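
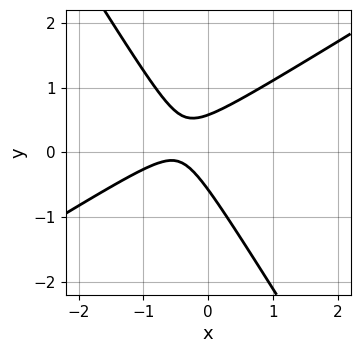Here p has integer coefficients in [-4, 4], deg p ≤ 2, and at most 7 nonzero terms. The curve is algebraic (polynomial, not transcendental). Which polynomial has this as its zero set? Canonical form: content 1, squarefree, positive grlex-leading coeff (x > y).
1. The degree is 2 — a generic line meets the curve in up to 2 points.
2. Checking where it meets the axes: the curve avoids every integer x-axis point in the box.
3. Putting this together gives p.

3*x^2 - 3*x*y - 3*y^2 + 3*x + 1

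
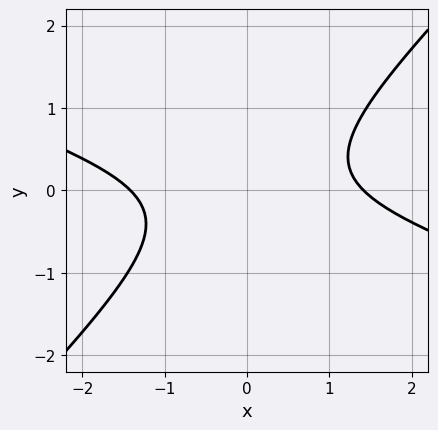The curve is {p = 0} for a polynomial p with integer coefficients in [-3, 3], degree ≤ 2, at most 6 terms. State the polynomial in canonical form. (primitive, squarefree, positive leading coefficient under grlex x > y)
x^2 + 2*x*y - 3*y^2 - 2

(a) Degree: no degree-1 curve has this shape, so deg p = 2.
(b) Reading off the gridlines: the curve avoids every integer y-axis point in the box.
(c) Assembling these constraints gives the stated polynomial.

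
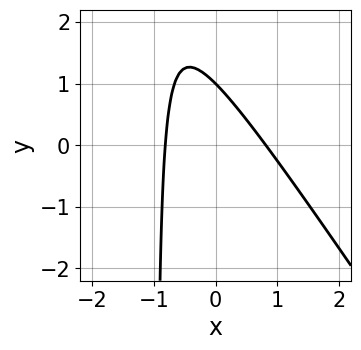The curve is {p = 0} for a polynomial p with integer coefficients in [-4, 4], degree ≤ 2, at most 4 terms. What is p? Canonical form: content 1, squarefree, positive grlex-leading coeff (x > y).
Degree: no degree-1 curve has this shape, so deg p = 2.
Checking where it meets the axes: one y-axis crossing is at y = 1.
Together with the visible shape, these determine p as stated.

3*x^2 + 2*x*y + 2*y - 2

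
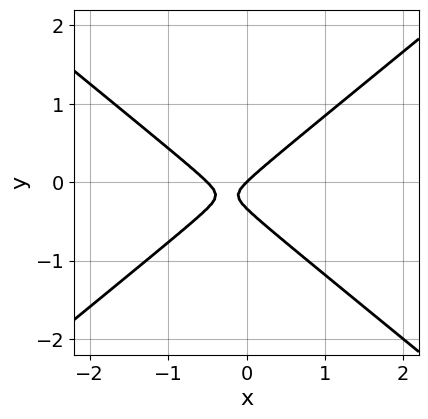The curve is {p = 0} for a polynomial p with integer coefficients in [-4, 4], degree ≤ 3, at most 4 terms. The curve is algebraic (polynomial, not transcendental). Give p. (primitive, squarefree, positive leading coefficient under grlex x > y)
2*x^2 - 3*y^2 + x - y

1. The degree is 2 — the shape is more complex than any degree-1 curve.
2. From the visible intercepts: it meets the y-axis at y = 0 (among the integer gridlines); one x-axis crossing is at x = 0.
3. The integer polynomial consistent with all of this is the stated p.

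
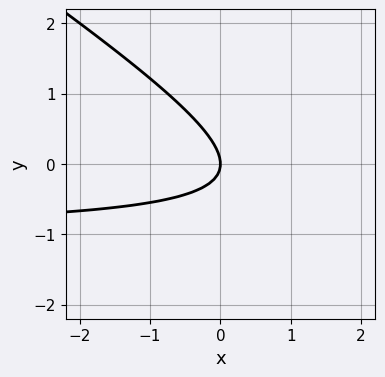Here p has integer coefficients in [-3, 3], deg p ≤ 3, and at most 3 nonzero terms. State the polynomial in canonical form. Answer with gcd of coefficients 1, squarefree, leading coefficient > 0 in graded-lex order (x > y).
2*x*y + 3*y^2 + 2*x

deg p = 2. A generic line meets the curve in up to 2 points.
Checking where it meets the axes: it crosses the y-axis at the gridline y = 0; one x-axis crossing is at x = 0.
Together with the visible shape, these determine p as stated.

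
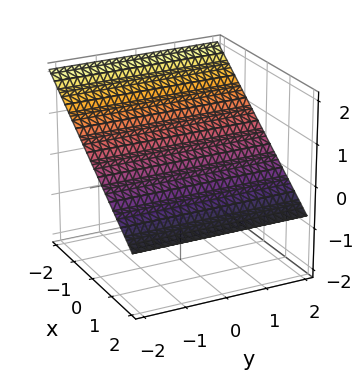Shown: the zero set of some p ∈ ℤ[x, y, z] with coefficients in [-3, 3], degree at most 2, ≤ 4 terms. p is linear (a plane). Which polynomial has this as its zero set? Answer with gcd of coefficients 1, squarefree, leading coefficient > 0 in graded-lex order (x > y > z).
2*x + 3*z - 2

First, deg p = 1.
Next, observable constraints: it misses every integer gridline on the y-axis; it crosses the x-axis at the gridline x = 1.
Finally, fitting integer coefficients to these (and the overall shape) gives p.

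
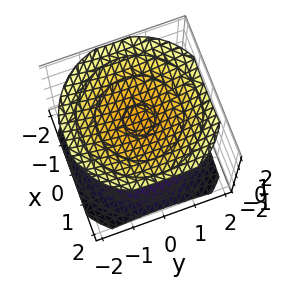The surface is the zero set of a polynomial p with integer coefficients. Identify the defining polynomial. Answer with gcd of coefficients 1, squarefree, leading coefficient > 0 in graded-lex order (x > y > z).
x^2 + y^2 - 2*z^2 + 3

First, there are 2 components. They look like related sheets of one shape, so recover p as a whole.
Next, the degree is 2 — a generic line meets the surface in up to 2 points.
Next, by symmetry, every cross-section ⟂ z is a circle, so x, y appear only via x² + y².
Then, against the integer gridlines: the surface avoids every integer x-axis point in the box; it misses every integer gridline on the y-axis.
Finally, putting this together gives p.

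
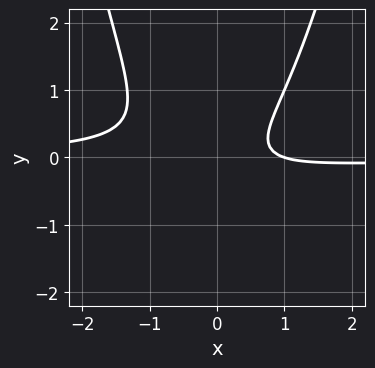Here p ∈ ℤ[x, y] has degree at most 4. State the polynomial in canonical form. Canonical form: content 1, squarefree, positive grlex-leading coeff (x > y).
3*x^2*y - 3*y^2 + x - 1

First, deg p = 3. A generic line meets the curve in up to 3 points.
Next, observable constraints: it crosses the x-axis at the gridline x = 1; no y-intercept at any integer in the box.
Finally, the integer polynomial consistent with all of this is the stated p.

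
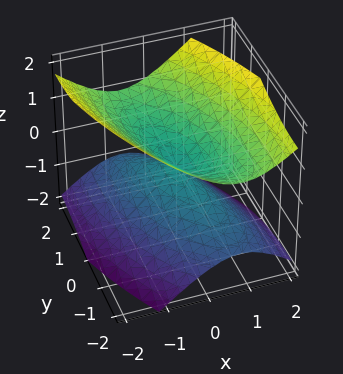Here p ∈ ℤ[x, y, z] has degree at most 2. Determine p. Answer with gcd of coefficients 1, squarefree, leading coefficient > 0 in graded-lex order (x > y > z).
3*x^2 + 2*x*y + y^2 - 3*z^2

(a) I count 2 distinct pieces.
(b) deg p = 2.
(c) Against the integer gridlines: it meets the z-axis at z = 0 (among the integer gridlines); it meets the y-axis at y = 0 (among the integer gridlines).
(d) Matching integer coefficients to the picture gives p.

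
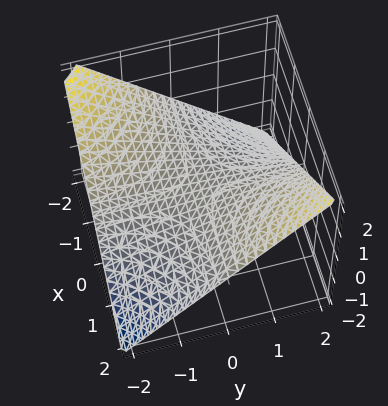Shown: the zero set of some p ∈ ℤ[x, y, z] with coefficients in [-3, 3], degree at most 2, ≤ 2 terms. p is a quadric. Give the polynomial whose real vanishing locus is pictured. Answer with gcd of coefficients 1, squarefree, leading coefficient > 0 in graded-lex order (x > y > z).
x*y - 2*z

1. Degree: a hyperbolic paraboloid; a quadric, so deg p = 2.
2. Checking where it meets the axes: one z-axis crossing is at z = 0; every point of the x-axis in the box is on the surface.
3. Together with the visible shape, these determine p as stated. Check: (0, 2, 0) on the y-axis lies on the surface, and p(0, 2, 0) = 0. ✓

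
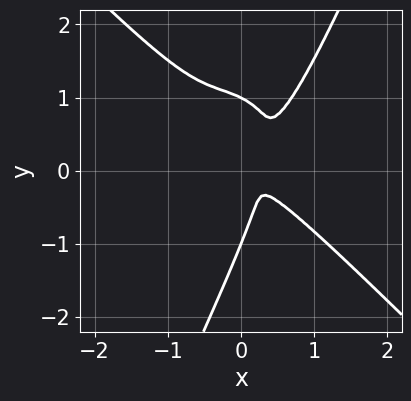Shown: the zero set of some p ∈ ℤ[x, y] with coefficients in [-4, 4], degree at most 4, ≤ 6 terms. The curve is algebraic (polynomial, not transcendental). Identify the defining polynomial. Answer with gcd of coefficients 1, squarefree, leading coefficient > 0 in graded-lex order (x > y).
(a) Degree: the shape is more complex than any degree-3 curve, so deg p = 4.
(b) Checking where it meets the axes: among the integer gridlines, it crosses the y-axis at y ∈ {-1, 1}.
(c) Together with the visible shape, these determine p as stated.

3*x^4 + 2*x*y^3 - y^4 - 3*x*y^2 + y^2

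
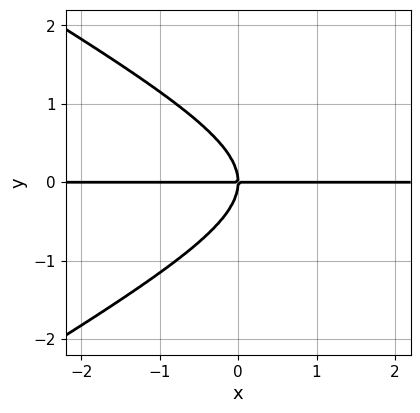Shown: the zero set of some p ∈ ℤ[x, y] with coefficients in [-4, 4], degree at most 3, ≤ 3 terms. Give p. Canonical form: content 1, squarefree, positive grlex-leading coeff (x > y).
1. The degree is 3 — a generic line meets the curve in up to 3 points.
2. Reading off the gridlines: it crosses the y-axis at the gridline y = 0; every point of the x-axis in the box is on the curve.
3. These observations pin down the coefficients.

x^2*y - 3*y^3 - 3*x*y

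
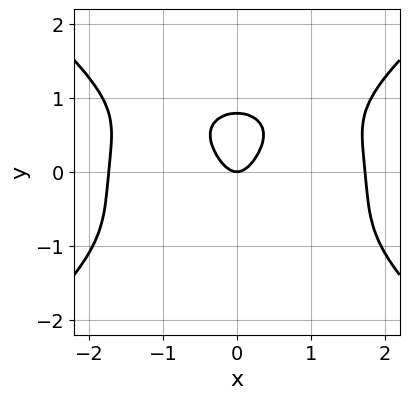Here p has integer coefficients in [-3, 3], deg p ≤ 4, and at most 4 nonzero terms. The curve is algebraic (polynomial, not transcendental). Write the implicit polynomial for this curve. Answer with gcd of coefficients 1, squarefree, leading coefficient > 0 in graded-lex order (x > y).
(a) The degree is 4 — a generic line meets the curve in up to 4 points.
(b) Symmetries: it's symmetric under x → −x, forcing even powers of x.
(c) Observable constraints: one y-axis crossing is at y = 0; it crosses the x-axis at the gridline x = 0.
(d) The integer polynomial consistent with all of this is the stated p.

x^4 - 2*y^4 - 3*x^2 + y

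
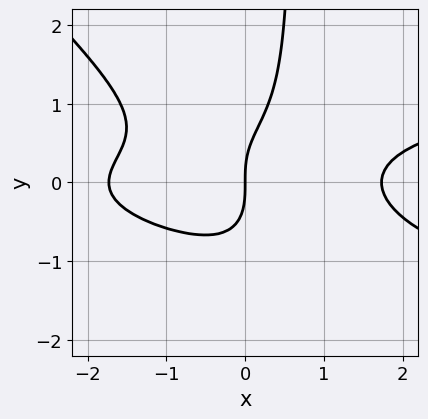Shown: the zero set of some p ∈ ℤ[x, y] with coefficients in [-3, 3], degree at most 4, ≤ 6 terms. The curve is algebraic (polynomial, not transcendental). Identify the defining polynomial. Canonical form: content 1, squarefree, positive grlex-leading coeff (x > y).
3*x^2*y^2 + 3*x*y^3 - x^3 - 2*y^3 + 3*x

(a) deg p = 4. A generic line meets the curve in up to 4 points.
(b) Checking where it meets the axes: it crosses the x-axis at the gridline x = 0; one y-axis crossing is at y = 0.
(c) Putting this together gives p.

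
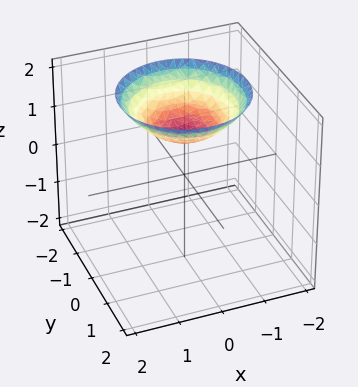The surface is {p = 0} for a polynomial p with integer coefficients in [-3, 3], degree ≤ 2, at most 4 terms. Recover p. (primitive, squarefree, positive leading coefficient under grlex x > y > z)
x^2 + y^2 - 2*z + 2

(a) deg p = 2.
(b) Symmetry: the surface is invariant under rotation about z: p = q(x² + y², z).
(c) Reading off the gridlines: it crosses the z-axis at the gridline z = 1; a circular section at z = 2 has radius between 1 and 2; no y-intercept at any integer in the box.
(d) Fitting integer coefficients to these (and the overall shape) gives p.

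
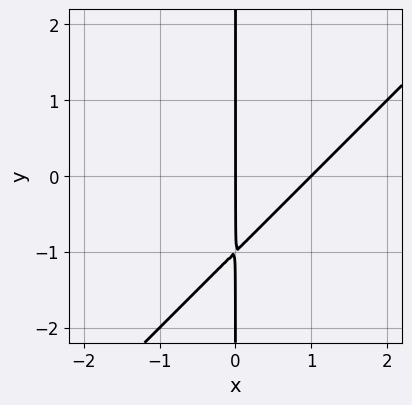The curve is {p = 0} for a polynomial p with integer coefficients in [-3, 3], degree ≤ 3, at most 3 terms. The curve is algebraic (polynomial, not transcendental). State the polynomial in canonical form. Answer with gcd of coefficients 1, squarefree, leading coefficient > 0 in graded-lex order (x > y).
x^2 - x*y - x

The degree is 2 — no degree-1 curve has this shape.
From the visible intercepts: the x-axis gridline crossings are at x ∈ {0, 1}; the visible y-axis segment lies entirely on the curve.
Assembling these constraints gives the stated polynomial.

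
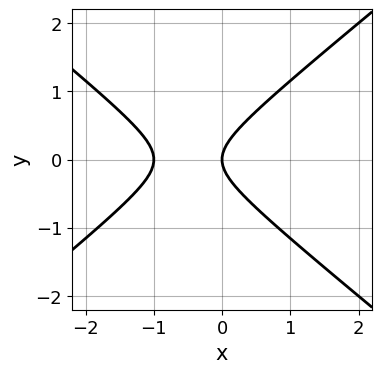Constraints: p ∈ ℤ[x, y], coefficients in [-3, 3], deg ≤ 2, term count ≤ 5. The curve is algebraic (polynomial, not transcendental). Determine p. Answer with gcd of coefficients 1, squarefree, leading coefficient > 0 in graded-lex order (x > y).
2*x^2 - 3*y^2 + 2*x

1. The degree is 2 — a generic line meets the curve in up to 2 points.
2. Symmetries: it's symmetric under y → −y, forcing even powers of y.
3. Observable constraints: one y-axis crossing is at y = 0; the x-axis gridline crossings are at x ∈ {-1, 0}.
4. These observations pin down the coefficients.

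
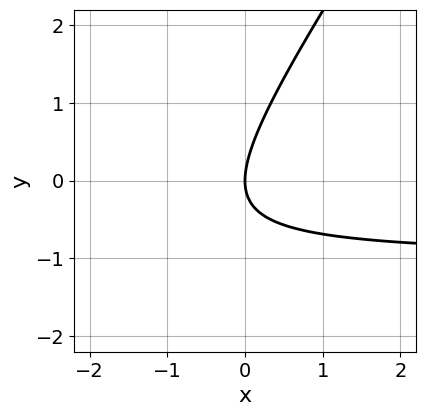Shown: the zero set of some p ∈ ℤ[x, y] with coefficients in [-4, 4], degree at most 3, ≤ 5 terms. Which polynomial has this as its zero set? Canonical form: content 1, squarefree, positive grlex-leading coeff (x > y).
3*x*y - 2*y^2 + 3*x

(a) The degree is 2 — the shape is more complex than any degree-1 curve.
(b) From the axis intercepts and sections: it crosses the x-axis at the gridline x = 0; it crosses the y-axis at the gridline y = 0.
(c) Assembling these constraints gives the stated polynomial.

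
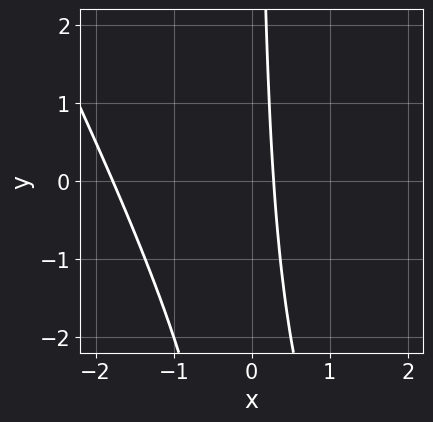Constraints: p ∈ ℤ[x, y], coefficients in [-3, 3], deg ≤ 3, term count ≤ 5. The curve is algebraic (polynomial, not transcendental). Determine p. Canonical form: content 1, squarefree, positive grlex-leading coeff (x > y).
1. The degree is 2 — the shape is more complex than any degree-1 curve.
2. Reading off the gridlines: it misses every integer gridline on the y-axis.
3. Assembling these constraints gives the stated polynomial.

2*x^2 + x*y + 3*x - 1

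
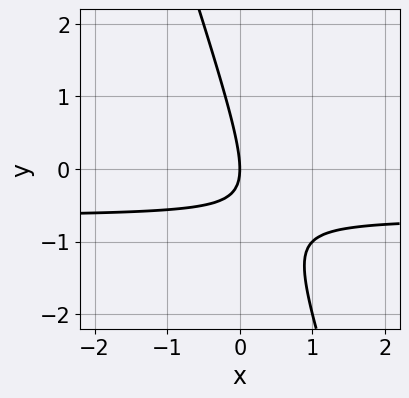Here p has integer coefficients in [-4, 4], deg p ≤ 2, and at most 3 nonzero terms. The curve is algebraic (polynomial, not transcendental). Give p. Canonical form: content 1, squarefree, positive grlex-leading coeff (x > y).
3*x*y + y^2 + 2*x

deg p = 2.
From the visible intercepts: it crosses the x-axis at the gridline x = 0; it meets the y-axis at y = 0 (among the integer gridlines).
Fitting integer coefficients to these (and the overall shape) gives p.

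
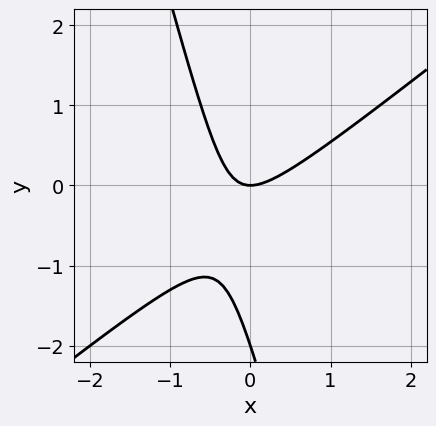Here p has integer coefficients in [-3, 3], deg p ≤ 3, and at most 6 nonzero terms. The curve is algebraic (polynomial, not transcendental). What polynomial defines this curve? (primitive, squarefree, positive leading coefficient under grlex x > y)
3*x^2 - 3*x*y - y^2 - 2*y

1. The degree is 2 — a generic line meets the curve in up to 2 points.
2. From the axis intercepts and sections: the y-axis gridline crossings are at y ∈ {-2, 0}; it crosses the x-axis at the gridline x = 0.
3. Together with the visible shape, these determine p as stated.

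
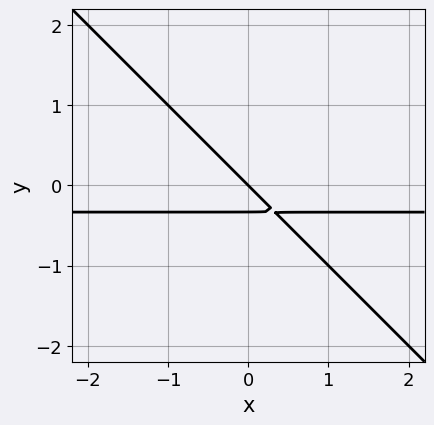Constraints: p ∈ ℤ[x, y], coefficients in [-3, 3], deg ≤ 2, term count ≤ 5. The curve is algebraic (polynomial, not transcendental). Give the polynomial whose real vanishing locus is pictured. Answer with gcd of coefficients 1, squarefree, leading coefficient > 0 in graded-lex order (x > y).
First, the degree is 2 — the shape is more complex than any degree-1 curve.
Then, from the axis intercepts and sections: it meets the y-axis at y = 0 (among the integer gridlines); it crosses the x-axis at the gridline x = 0.
Finally, solving for integer coefficients yields p as stated.

3*x*y + 3*y^2 + x + y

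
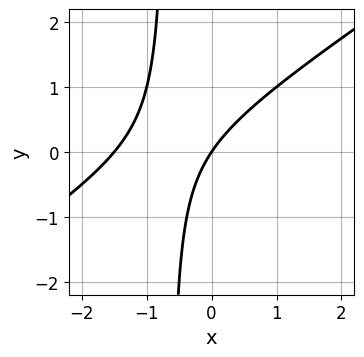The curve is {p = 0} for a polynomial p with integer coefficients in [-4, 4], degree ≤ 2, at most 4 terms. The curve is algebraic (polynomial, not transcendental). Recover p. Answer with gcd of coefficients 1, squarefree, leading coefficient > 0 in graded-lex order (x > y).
2*x^2 - 3*x*y + 3*x - 2*y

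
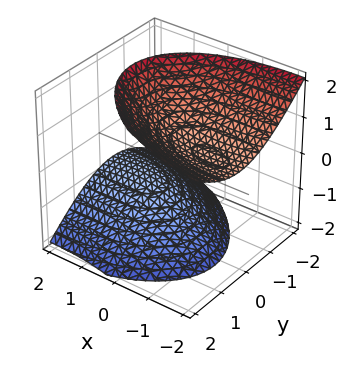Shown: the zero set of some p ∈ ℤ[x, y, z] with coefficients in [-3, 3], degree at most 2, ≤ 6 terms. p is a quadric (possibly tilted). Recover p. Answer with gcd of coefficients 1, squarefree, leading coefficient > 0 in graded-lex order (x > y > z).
x^2 + x*y + 3*x*z + 3*y^2 - 3*z^2 + 3

First, I count 2 distinct pieces. Treating them together as one polynomial.
Next, deg p = 2. The shape is more complex than any degree-1 surface.
Then, observable constraints: no x-intercept at any integer in the box; the surface avoids every integer y-axis point in the box; among the integer gridlines, it crosses the z-axis at z ∈ {-1, 1}.
Finally, solving for integer coefficients yields p as stated.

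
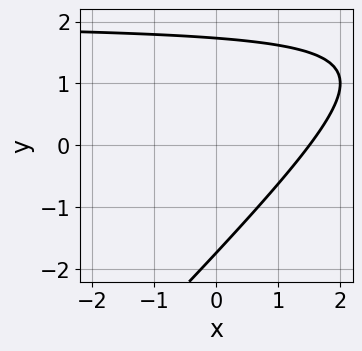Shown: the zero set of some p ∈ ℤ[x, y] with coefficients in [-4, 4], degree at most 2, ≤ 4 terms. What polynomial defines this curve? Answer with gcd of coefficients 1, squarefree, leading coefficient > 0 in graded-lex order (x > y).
First, deg p = 2.
Finally, matching integer coefficients to the picture gives p.

x*y - y^2 - 2*x + 3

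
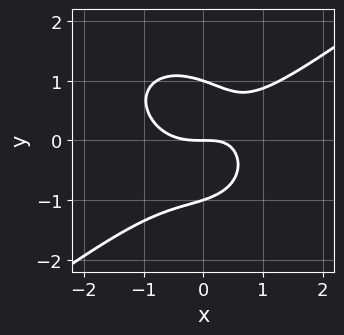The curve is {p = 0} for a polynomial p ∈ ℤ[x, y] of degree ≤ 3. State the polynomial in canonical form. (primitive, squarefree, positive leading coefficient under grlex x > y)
Degree: a generic line meets the curve in up to 3 points, so deg p = 3.
Observable constraints: among the integer gridlines, it crosses the y-axis at y ∈ {-1, 0, 1}; it meets the x-axis at x = 0 (among the integer gridlines).
The integer polynomial consistent with all of this is the stated p.

2*x^3 - x^2*y - 3*y^3 - 2*x*y + 3*y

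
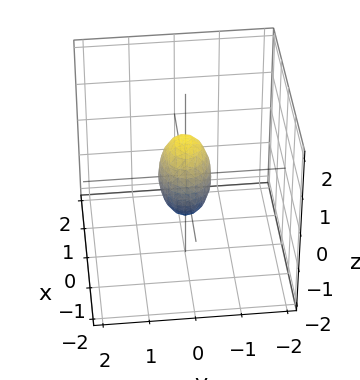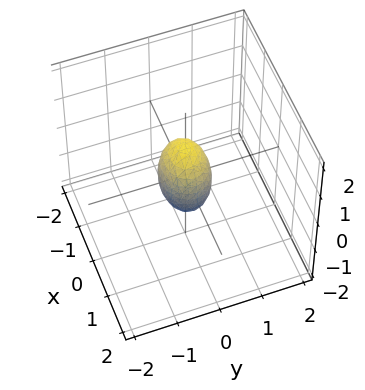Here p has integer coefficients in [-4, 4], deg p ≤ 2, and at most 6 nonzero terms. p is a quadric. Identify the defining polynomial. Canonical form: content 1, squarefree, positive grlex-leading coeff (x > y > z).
First, degree: bounded and convex; a quadric, so deg p = 2.
Then, symmetries: it's symmetric under x → −x, forcing even powers of x; mirror symmetry z ↦ −z ⇒ only even powers of z; the y ↦ −y reflection is a symmetry, so y appears only in even powers.
Next, checking where it meets the axes: the z-axis gridline crossings are at z ∈ {-1, 1}.
Finally, putting this together gives p.

2*x^2 + 3*y^2 + z^2 - 1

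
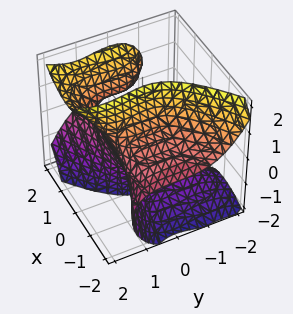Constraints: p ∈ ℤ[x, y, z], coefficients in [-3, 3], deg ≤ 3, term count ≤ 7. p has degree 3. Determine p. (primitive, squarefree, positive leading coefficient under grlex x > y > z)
3*x^2*z - 3*x*z^2 + 2*y^3 - 2*y^2*z - 2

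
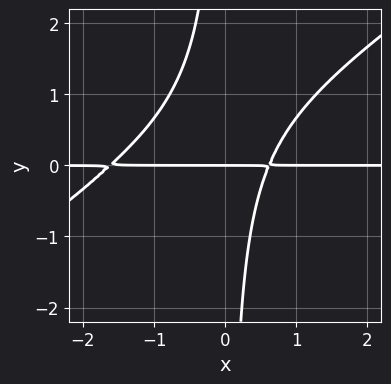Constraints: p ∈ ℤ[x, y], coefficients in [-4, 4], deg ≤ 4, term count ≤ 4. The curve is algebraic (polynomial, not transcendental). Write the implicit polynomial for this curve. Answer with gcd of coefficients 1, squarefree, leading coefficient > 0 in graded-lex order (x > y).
2*x^2*y - 3*x*y^2 + 2*x*y - 2*y

(a) Degree: no degree-2 curve has this shape, so deg p = 3.
(b) From the visible intercepts: one y-axis crossing is at y = 0; every point of the x-axis in the box is on the curve.
(c) Assembling these constraints gives the stated polynomial.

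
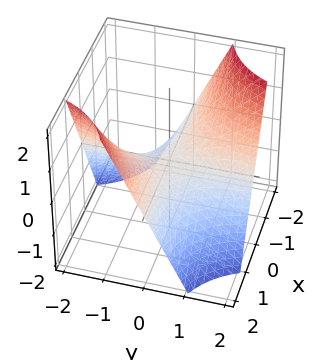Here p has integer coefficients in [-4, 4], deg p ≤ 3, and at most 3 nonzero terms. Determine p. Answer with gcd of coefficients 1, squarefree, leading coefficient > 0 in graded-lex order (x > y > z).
x*y + z

Degree: a saddle surface; a quadric, so deg p = 2.
From the visible intercepts: one z-axis crossing is at z = 0; every point of the y-axis in the box is on the surface; the visible x-axis segment lies entirely on the surface.
Solving for integer coefficients yields p as stated.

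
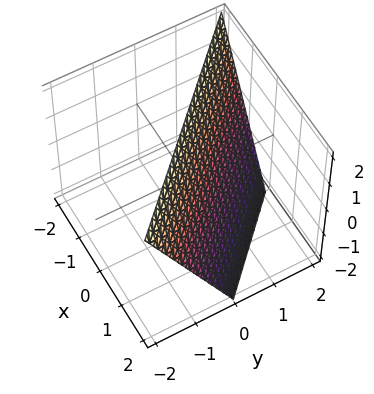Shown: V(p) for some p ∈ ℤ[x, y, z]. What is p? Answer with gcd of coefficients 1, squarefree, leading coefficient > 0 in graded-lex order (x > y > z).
2*x + 2*y + z - 2

(a) Degree: every cross-section is a straight line — this is a plane, so deg p = 1.
(b) From the visible intercepts: one y-axis crossing is at y = 1; one z-axis crossing is at z = 2.
(c) These observations pin down the coefficients.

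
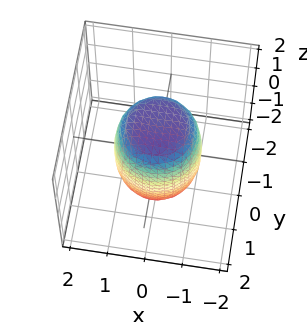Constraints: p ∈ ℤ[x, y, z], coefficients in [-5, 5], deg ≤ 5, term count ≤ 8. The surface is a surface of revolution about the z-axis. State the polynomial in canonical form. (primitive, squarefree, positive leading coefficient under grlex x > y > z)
(a) The degree is 4 — the shape is more complex than any degree-3 surface.
(b) By symmetry, every cross-section ⟂ z is a circle, so x, y appear only via x² + y².
(c) Against the integer gridlines: a circular section at z = 0 has radius between 1 and 2.
(d) Matching integer coefficients to the picture gives p.

2*x^4 + 4*x^2*y^2 + 2*y^4 - x^2 - y^2 + z^2 - 2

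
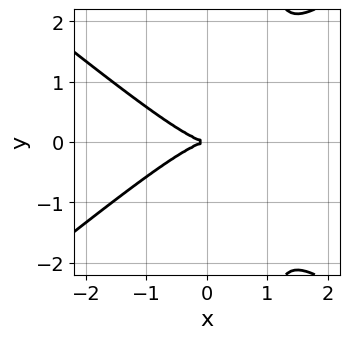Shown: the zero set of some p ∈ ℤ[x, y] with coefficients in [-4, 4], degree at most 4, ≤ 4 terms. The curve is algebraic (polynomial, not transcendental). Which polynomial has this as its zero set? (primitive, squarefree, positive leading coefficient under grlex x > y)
2*x^3 - 3*x*y^2 + 3*y^2

Degree: no degree-2 curve has this shape, so deg p = 3.
Symmetries: mirror symmetry y ↦ −y ⇒ only even powers of y.
Observable constraints: one y-axis crossing is at y = 0; one x-axis crossing is at x = 0.
The integer polynomial consistent with all of this is the stated p.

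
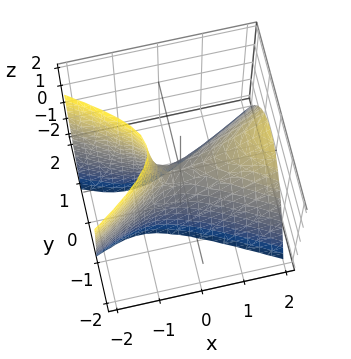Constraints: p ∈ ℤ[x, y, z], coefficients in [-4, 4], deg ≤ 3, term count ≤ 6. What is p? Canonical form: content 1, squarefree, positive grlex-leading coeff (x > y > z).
x^2 - x*z - 3*y^2 - z

First, deg p = 2. A generic line meets the surface in up to 2 points.
Next, from the axis intercepts and sections: it crosses the y-axis at the gridline y = 0; it meets the x-axis at x = 0 (among the integer gridlines); it crosses the z-axis at the gridline z = 0.
Finally, fitting integer coefficients to these (and the overall shape) gives p.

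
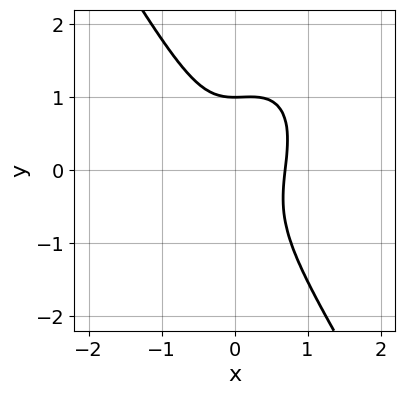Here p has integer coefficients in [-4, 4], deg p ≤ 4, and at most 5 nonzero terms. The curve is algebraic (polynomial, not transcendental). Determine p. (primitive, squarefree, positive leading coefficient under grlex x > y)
3*x^3 - x^2*y + y^3 - 1

1. deg p = 3. No degree-2 curve has this shape.
2. Against the integer gridlines: one y-axis crossing is at y = 1.
3. These observations pin down the coefficients.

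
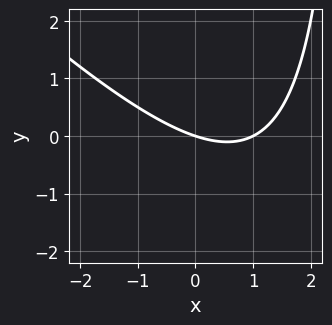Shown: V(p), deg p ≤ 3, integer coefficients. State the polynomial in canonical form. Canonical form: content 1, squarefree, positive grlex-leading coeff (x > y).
The degree is 2 — the shape is more complex than any degree-1 curve.
Observable constraints: among the integer gridlines, it crosses the x-axis at x ∈ {0, 1}; one y-axis crossing is at y = 0.
Matching integer coefficients to the picture gives p.

x^2 + x*y - x - 3*y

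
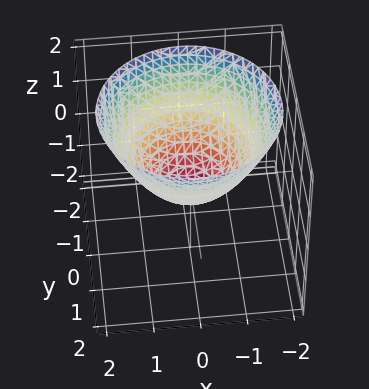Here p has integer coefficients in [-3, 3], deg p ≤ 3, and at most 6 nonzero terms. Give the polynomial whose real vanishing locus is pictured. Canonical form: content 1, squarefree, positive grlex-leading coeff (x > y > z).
First, the degree is 2 — the shape is more complex than any degree-1 surface.
Then, by symmetry, every cross-section ⟂ z is a circle, so x, y appear only via x² + y².
Next, against the integer gridlines: a circular section at z = 1 has radius between 1 and 2.
Finally, these observations pin down the coefficients.

2*x^2 + 2*y^2 - 3*z - 1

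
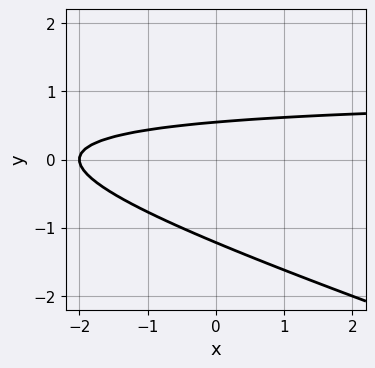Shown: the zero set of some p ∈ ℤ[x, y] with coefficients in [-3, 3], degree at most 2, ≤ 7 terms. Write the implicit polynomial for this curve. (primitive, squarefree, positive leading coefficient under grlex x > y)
x*y + 3*y^2 - x + 2*y - 2

The degree is 2 — no degree-1 curve has this shape.
Observable constraints: it crosses the x-axis at the gridline x = -2.
Putting this together gives p.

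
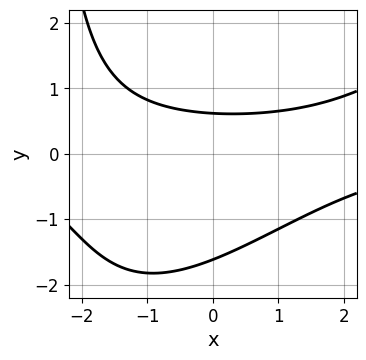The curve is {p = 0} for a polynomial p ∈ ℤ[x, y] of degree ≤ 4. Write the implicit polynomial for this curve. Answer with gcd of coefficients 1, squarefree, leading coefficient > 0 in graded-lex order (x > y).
x^2*y - x*y^2 - 3*y^2 - 3*y + 3

deg p = 3.
From the axis intercepts and sections: the curve avoids every integer x-axis point in the box.
Putting this together gives p.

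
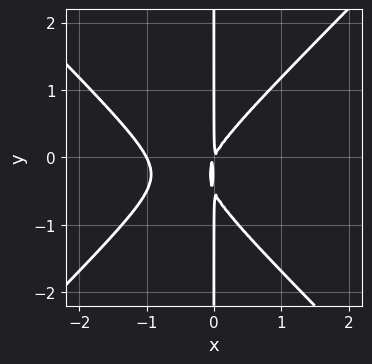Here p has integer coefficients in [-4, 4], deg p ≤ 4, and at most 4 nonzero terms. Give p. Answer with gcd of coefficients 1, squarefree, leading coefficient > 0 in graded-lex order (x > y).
2*x^3 - 2*x*y^2 + 2*x^2 - x*y

First, degree: the shape is more complex than any degree-2 curve, so deg p = 3.
Next, against the integer gridlines: it crosses the x-axis at the gridline x = -1; the visible y-axis segment lies entirely on the curve.
Finally, solving for integer coefficients yields p as stated.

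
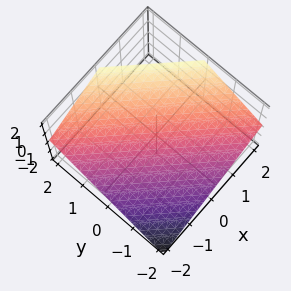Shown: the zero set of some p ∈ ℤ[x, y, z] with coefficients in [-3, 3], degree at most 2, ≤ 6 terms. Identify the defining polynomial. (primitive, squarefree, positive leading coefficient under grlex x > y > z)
2*x + 2*y - 3*z + 2

1. The degree is 1 — the surface is flat (a plane).
2. From the axis intercepts and sections: one x-axis crossing is at x = -1; it meets the y-axis at y = -1 (among the integer gridlines).
3. Putting this together gives p.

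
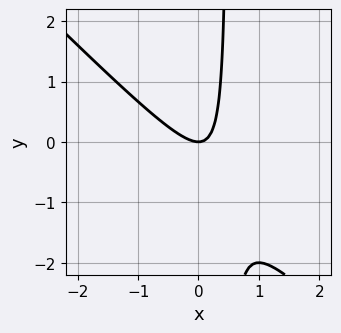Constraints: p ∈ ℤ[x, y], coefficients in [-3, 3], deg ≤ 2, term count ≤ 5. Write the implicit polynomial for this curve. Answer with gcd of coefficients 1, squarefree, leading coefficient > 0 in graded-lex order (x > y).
2*x^2 + 2*x*y - y

The degree is 2 — a generic line meets the curve in up to 2 points.
Against the integer gridlines: it crosses the x-axis at the gridline x = 0; it meets the y-axis at y = 0 (among the integer gridlines).
Matching integer coefficients to the picture gives p.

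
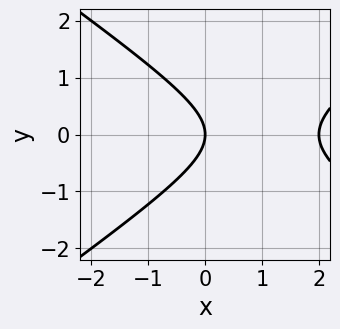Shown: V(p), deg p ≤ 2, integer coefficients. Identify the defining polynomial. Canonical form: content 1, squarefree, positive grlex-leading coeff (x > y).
x^2 - 2*y^2 - 2*x

1. deg p = 2.
2. Symmetries: it's symmetric under y → −y, forcing even powers of y.
3. From the axis intercepts and sections: the x-axis gridline crossings are at x ∈ {0, 2}; it crosses the y-axis at the gridline y = 0.
4. Putting this together gives p.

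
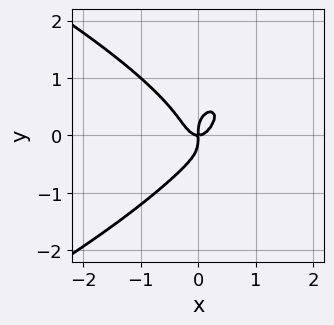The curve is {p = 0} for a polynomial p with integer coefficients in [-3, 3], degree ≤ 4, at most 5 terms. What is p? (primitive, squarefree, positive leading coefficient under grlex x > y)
First, degree: the shape is more complex than any degree-3 curve, so deg p = 4.
Next, from the visible intercepts: one y-axis crossing is at y = 0; one x-axis crossing is at x = 0.
Finally, putting this together gives p.

2*y^4 + 3*x^3 - x*y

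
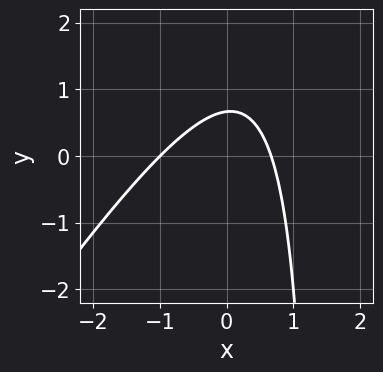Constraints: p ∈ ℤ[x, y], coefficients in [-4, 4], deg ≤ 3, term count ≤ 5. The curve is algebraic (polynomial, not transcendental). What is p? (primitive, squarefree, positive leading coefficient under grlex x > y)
3*x^2 - 2*x*y + x + 3*y - 2

(a) deg p = 2. No degree-1 curve has this shape.
(b) From the axis intercepts and sections: it crosses the x-axis at the gridline x = -1.
(c) Assembling these constraints gives the stated polynomial.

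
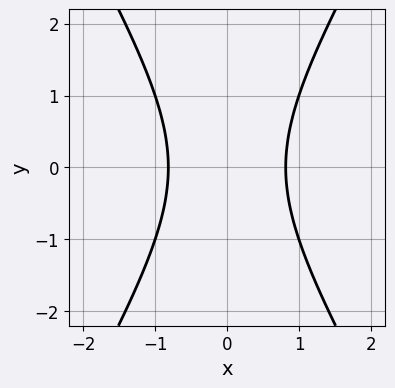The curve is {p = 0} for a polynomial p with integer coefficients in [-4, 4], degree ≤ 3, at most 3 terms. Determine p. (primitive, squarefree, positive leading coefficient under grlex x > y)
(a) Degree: the shape is more complex than any degree-1 curve, so deg p = 2.
(b) Symmetries: the x ↦ −x reflection is a symmetry, so x appears only in even powers; the y ↦ −y reflection is a symmetry, so y appears only in even powers.
(c) From the axis intercepts and sections: no y-intercept at any integer in the box.
(d) Matching integer coefficients to the picture gives p.

3*x^2 - y^2 - 2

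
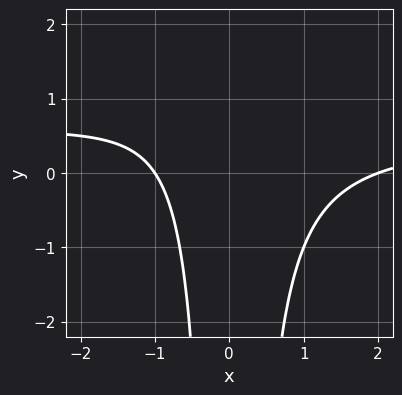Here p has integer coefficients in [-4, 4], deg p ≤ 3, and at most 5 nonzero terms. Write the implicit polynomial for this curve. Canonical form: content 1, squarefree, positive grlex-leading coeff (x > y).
2*x^2*y - x^2 + x + 2

Degree: a generic line meets the curve in up to 3 points, so deg p = 3.
Reading off the gridlines: the x-axis gridline crossings are at x ∈ {-1, 2}; the curve avoids every integer y-axis point in the box.
Putting this together gives p.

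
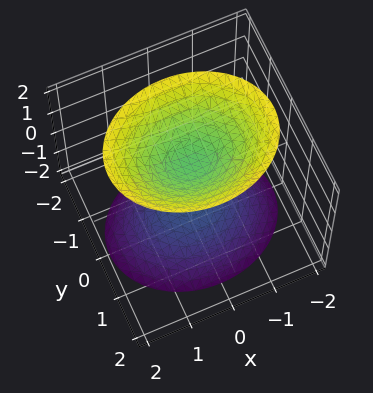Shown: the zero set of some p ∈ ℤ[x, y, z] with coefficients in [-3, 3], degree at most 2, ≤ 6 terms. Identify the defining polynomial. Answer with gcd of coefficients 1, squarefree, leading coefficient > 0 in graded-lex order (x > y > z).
(a) The picture has 2 separate pieces. They look like related sheets of one shape, so recover p as a whole.
(b) Degree: two sheets facing apart; a quadric, so deg p = 2.
(c) Symmetries: it's symmetric under x → −x, forcing even powers of x; it's symmetric under z → −z, forcing even powers of z; mirror symmetry y ↦ −y ⇒ only even powers of y.
(d) From the visible intercepts: the z-axis gridline crossings are at z ∈ {-1, 1}; the surface avoids every integer x-axis point in the box.
(e) These observations pin down the coefficients.

2*x^2 + 3*y^2 - 2*z^2 + 2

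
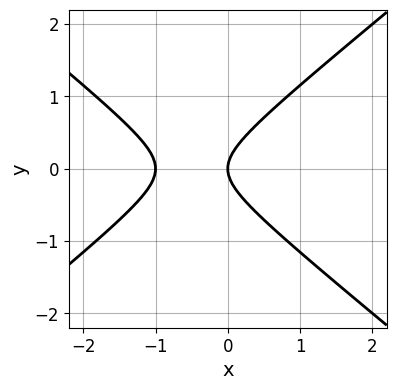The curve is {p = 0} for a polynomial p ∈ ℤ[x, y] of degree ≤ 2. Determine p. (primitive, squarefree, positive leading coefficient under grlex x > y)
2*x^2 - 3*y^2 + 2*x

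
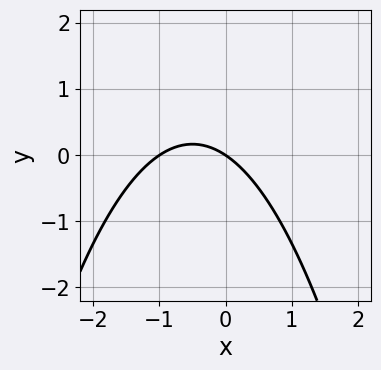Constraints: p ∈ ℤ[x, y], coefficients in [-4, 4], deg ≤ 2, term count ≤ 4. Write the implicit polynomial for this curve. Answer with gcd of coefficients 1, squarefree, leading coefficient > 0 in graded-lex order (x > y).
The degree is 2 — a generic line meets the curve in up to 2 points.
Against the integer gridlines: among the integer gridlines, it crosses the x-axis at x ∈ {-1, 0}; one y-axis crossing is at y = 0.
Together with the visible shape, these determine p as stated.

2*x^2 + 2*x + 3*y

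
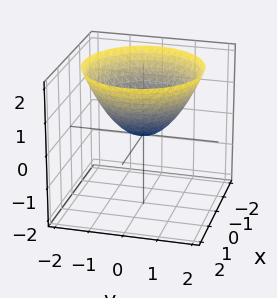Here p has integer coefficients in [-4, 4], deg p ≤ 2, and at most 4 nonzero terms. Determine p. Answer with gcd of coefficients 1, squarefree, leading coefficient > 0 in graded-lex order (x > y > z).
2*x^2 + 2*y^2 - 3*z

First, deg p = 2. A paraboloid; a quadric.
Then, symmetry: the z-axis is an axis of rotation, so x and y enter only as x² + y².
Next, reading off the gridlines: a circular section at z = 2 has radius between 1 and 2; it meets the y-axis at y = 0 (among the integer gridlines); it meets the x-axis at x = 0 (among the integer gridlines); it meets the z-axis at z = 0 (among the integer gridlines).
Finally, putting this together gives p.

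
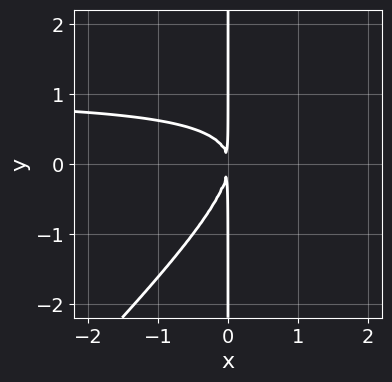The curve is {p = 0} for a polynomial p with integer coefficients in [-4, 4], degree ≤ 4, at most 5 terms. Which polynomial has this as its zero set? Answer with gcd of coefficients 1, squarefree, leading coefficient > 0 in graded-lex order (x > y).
1. Degree: the shape is more complex than any degree-2 curve, so deg p = 3.
2. Reading off the gridlines: the visible y-axis segment lies entirely on the curve.
3. These observations pin down the coefficients.

x^2*y - x*y^2 - x^2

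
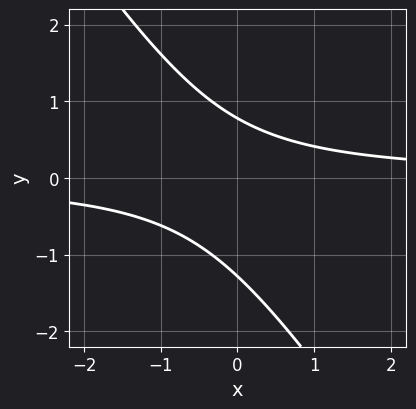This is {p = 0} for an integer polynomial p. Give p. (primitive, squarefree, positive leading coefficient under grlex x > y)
First, deg p = 2.
Next, from the visible intercepts: no x-intercept at any integer in the box.
Finally, fitting integer coefficients to these (and the overall shape) gives p.

3*x*y + 2*y^2 + y - 2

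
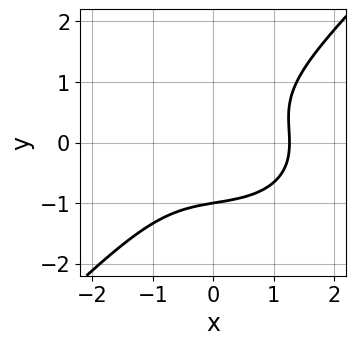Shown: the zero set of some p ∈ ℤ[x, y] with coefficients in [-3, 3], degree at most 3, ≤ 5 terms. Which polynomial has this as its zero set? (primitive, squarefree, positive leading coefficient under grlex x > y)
x^3 + x*y^2 - 2*y^3 - 2

First, the degree is 3 — a generic line meets the curve in up to 3 points.
Next, from the axis intercepts and sections: it crosses the y-axis at the gridline y = -1.
Finally, these observations pin down the coefficients.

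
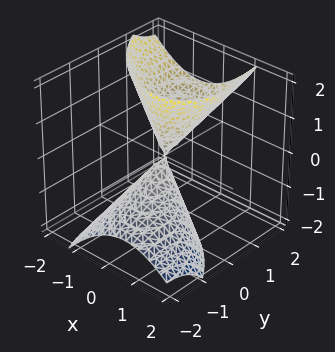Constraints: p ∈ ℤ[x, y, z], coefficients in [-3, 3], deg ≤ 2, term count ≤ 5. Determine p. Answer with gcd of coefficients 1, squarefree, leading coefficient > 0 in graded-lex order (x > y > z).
I count 2 distinct pieces. Treating them together as one polynomial.
deg p = 2. No degree-1 surface has this shape.
Observable constraints: it crosses the y-axis at the gridline y = 0; it crosses the z-axis at the gridline z = 0.
These observations pin down the coefficients.

3*x^2 + 2*x*y + 2*y^2 - 3*y*z - z^2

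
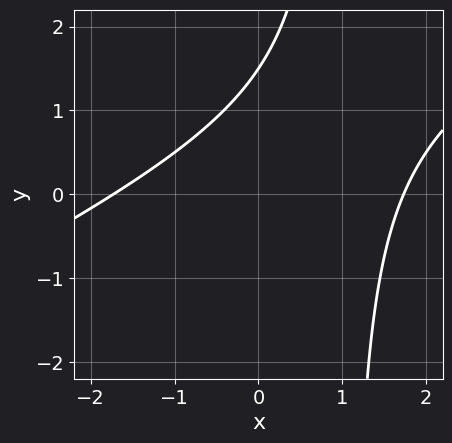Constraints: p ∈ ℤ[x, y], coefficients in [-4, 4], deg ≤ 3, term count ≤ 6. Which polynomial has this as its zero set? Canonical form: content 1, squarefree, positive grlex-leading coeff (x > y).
x^2 - 2*x*y + 2*y - 3

1. deg p = 2.
2. Matching integer coefficients to the picture gives p.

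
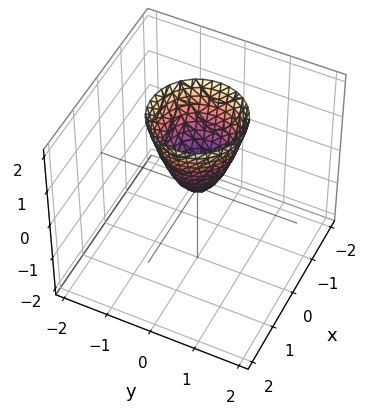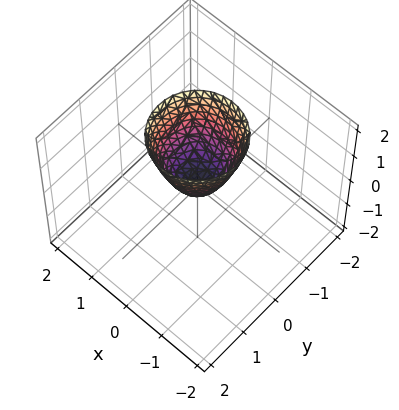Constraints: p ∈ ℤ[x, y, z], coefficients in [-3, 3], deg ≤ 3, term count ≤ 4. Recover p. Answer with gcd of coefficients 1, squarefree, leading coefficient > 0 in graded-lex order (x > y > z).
2*x^2 + 2*y^2 - z

First, the degree is 2 — a single bowl opening along one axis; a quadric.
Then, symmetry: the z-axis is an axis of rotation, so x and y enter only as x² + y².
Then, from the visible intercepts: it crosses the z-axis at the gridline z = 0; a circular section at z = 2 has radius exactly 1; it crosses the y-axis at the gridline y = 0; it meets the x-axis at x = 0 (among the integer gridlines).
Finally, fitting integer coefficients to these (and the overall shape) gives p.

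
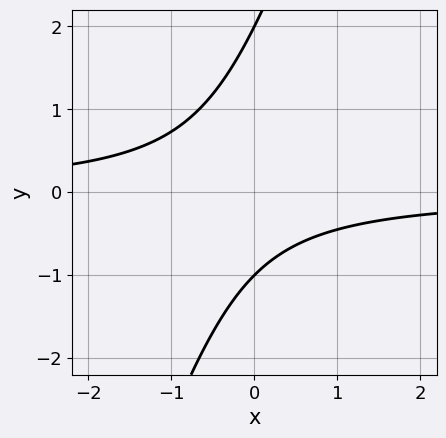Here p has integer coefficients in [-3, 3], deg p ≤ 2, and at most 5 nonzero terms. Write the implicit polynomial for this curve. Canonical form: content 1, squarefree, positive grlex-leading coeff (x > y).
3*x*y - y^2 + y + 2

The degree is 2 — the shape is more complex than any degree-1 curve.
Reading off the gridlines: the y-axis gridline crossings are at y ∈ {-1, 2}; no x-intercept at any integer in the box.
The integer polynomial consistent with all of this is the stated p.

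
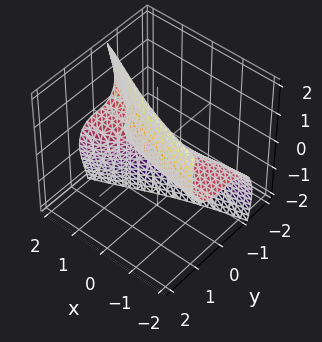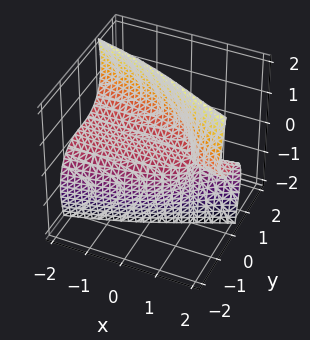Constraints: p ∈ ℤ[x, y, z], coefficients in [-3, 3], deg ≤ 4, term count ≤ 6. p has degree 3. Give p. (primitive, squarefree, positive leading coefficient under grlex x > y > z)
deg p = 3. No degree-2 surface has this shape.
Observable constraints: it meets the z-axis at z = 0 (among the integer gridlines); the visible x-axis segment lies entirely on the surface.
These observations pin down the coefficients.

y^3 + y*z^2 + x*z - z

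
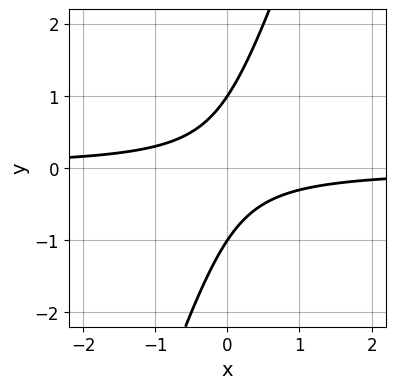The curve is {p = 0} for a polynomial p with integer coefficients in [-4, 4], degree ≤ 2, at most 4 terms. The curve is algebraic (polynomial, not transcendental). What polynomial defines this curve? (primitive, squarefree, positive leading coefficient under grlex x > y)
(a) The degree is 2 — no degree-1 curve has this shape.
(b) From the axis intercepts and sections: the y-axis gridline crossings are at y ∈ {-1, 1}; the curve avoids every integer x-axis point in the box.
(c) Fitting integer coefficients to these (and the overall shape) gives p.

3*x*y - y^2 + 1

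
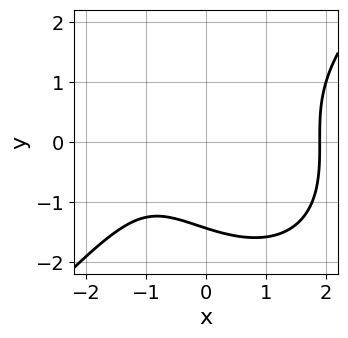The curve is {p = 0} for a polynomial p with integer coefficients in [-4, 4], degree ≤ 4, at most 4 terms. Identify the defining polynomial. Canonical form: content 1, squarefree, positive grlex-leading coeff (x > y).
First, the degree is 3 — a generic line meets the curve in up to 3 points.
Finally, putting this together gives p.

x^3 - y^3 - 2*x - 3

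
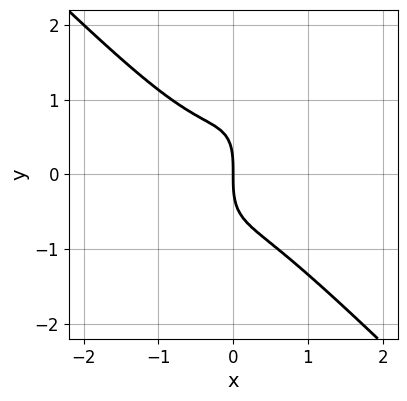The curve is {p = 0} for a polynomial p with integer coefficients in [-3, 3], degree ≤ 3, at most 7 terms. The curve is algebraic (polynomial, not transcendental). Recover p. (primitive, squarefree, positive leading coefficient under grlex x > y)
3*x^3 - 2*x*y^2 + y^3 + x^2 + 2*x

1. The degree is 3 — the shape is more complex than any degree-2 curve.
2. Against the integer gridlines: one y-axis crossing is at y = 0; it meets the x-axis at x = 0 (among the integer gridlines).
3. Fitting integer coefficients to these (and the overall shape) gives p.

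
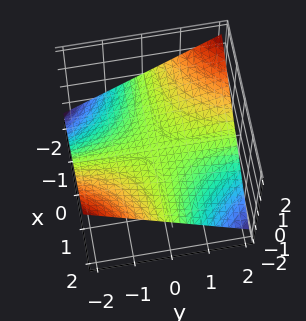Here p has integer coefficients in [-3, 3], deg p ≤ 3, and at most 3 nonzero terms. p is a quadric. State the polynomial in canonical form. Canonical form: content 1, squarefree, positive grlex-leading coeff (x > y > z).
x*y + 3*z

(a) The degree is 2 — a saddle surface; a quadric.
(b) Against the integer gridlines: every point of the y-axis in the box is on the surface; every point of the x-axis in the box is on the surface.
(c) Assembling these constraints gives the stated polynomial.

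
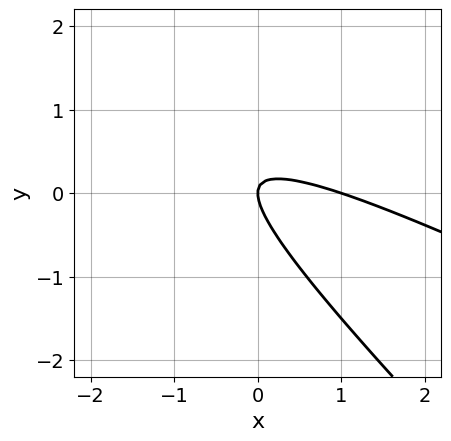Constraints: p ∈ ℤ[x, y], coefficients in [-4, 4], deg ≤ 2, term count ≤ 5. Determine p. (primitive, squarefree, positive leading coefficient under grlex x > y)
x^2 + 3*x*y + 2*y^2 - x

1. The degree is 2 — the shape is more complex than any degree-1 curve.
2. Reading off the gridlines: it crosses the y-axis at the gridline y = 0; among the integer gridlines, it crosses the x-axis at x ∈ {0, 1}.
3. Putting this together gives p.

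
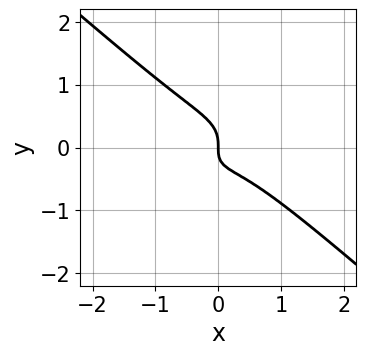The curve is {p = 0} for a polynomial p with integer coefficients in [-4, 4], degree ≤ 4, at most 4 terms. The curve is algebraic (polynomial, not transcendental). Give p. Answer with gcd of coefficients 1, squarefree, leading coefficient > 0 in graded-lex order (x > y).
1. deg p = 3. The shape is more complex than any degree-2 curve.
2. From the axis intercepts and sections: it meets the y-axis at y = 0 (among the integer gridlines); it meets the x-axis at x = 0 (among the integer gridlines).
3. Solving for integer coefficients yields p as stated.

2*x^3 + 3*y^3 + x*y + x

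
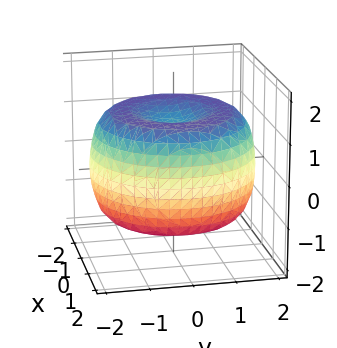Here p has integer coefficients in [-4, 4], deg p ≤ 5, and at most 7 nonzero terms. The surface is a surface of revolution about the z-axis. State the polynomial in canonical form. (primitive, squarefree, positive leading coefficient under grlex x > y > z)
x^4 + 2*x^2*y^2 + y^4 - 3*x^2 - 3*y^2 + 3*z^2 - 3

First, deg p = 4. The shape is more complex than any degree-3 surface.
Then, symmetry: the z-axis is an axis of rotation, so x and y enter only as x² + y².
Next, checking where it meets the axes: among the integer gridlines, it crosses the z-axis at z ∈ {-1, 1}; a circular section at z = 0 has radius between 1 and 2.
Finally, assembling these constraints gives the stated polynomial.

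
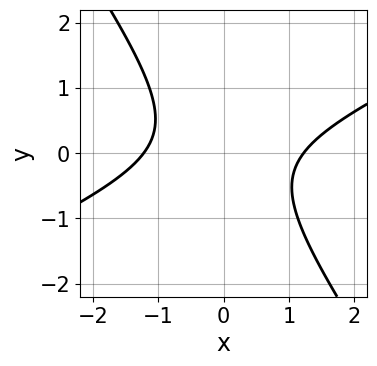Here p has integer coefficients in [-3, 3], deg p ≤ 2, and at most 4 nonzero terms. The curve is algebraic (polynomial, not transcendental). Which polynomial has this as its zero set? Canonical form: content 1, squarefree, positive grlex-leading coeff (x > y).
2*x^2 - 3*x*y - 3*y^2 - 3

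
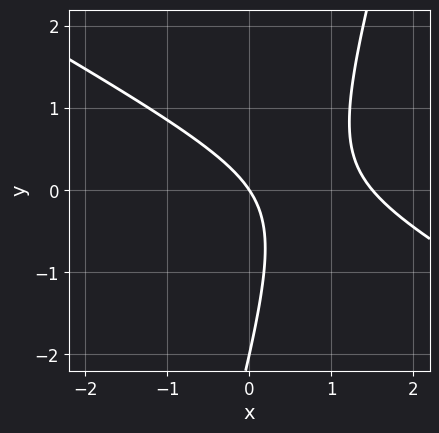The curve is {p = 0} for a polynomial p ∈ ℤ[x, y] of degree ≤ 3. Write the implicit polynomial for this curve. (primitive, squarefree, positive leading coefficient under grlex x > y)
2*x^2 + 3*x*y - y^2 - 3*x - 2*y

1. deg p = 2.
2. Observable constraints: one x-axis crossing is at x = 0; among the integer gridlines, it crosses the y-axis at y ∈ {-2, 0}.
3. The integer polynomial consistent with all of this is the stated p.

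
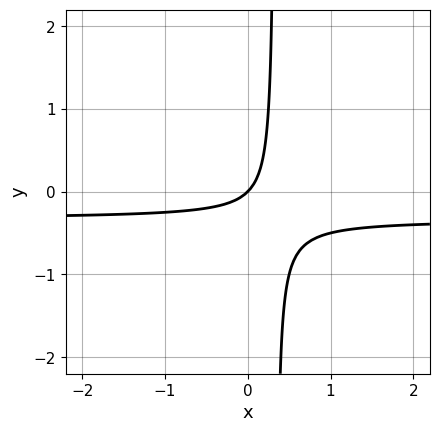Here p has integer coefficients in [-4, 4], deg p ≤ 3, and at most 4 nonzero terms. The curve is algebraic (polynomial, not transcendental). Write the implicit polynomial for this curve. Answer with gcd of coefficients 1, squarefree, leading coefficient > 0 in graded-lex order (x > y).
3*x*y + x - y

First, the degree is 2 — a generic line meets the curve in up to 2 points.
Then, observable constraints: it meets the x-axis at x = 0 (among the integer gridlines); it crosses the y-axis at the gridline y = 0.
Finally, solving for integer coefficients yields p as stated.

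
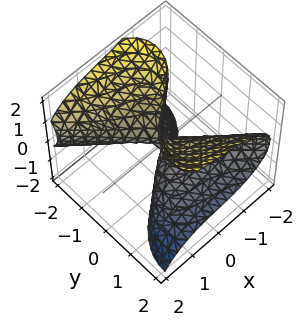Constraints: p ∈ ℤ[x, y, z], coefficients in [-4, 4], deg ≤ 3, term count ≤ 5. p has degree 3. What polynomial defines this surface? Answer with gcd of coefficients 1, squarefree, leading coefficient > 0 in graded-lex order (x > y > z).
x^3 + x*z^2 + y^3 - 2*y*z^2 + y*z

(a) Degree: the shape is more complex than any degree-2 surface, so deg p = 3.
(b) Against the integer gridlines: it crosses the y-axis at the gridline y = 0; it meets the x-axis at x = 0 (among the integer gridlines); the visible z-axis segment lies entirely on the surface.
(c) Solving for integer coefficients yields p as stated.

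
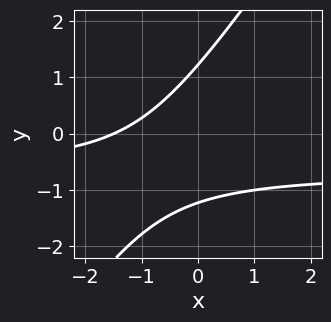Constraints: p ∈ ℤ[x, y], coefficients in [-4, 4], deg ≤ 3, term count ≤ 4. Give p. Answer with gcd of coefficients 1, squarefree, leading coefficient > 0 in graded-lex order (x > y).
3*x*y - 2*y^2 + 2*x + 3

Degree: a generic line meets the curve in up to 2 points, so deg p = 2.
Matching integer coefficients to the picture gives p.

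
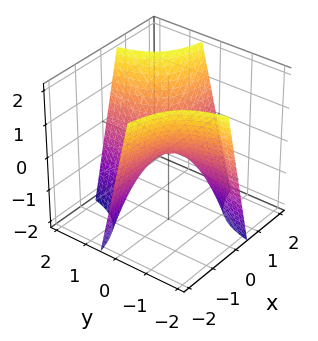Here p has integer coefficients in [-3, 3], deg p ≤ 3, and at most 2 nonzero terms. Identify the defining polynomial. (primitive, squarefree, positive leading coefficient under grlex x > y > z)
(a) The degree is 2 — a generic line meets the surface in up to 2 points.
(b) From the axis intercepts and sections: the visible x-axis segment lies entirely on the surface; it crosses the z-axis at the gridline z = 0; the visible y-axis segment lies entirely on the surface.
(c) Putting this together gives p.

2*x*y - z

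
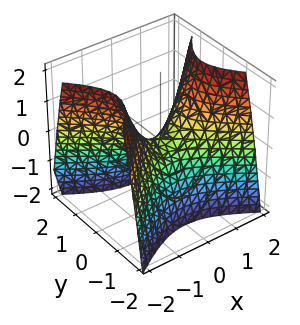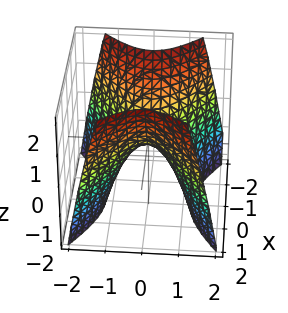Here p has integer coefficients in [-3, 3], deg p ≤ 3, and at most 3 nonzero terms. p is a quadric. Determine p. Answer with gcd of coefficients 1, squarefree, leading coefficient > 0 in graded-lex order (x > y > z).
(a) The degree is 2 — a hyperbolic paraboloid; a quadric.
(b) Symmetries: mirror symmetry x ↦ −x ⇒ only even powers of x; it's symmetric under y → −y, forcing even powers of y.
(c) Against the integer gridlines: it meets the x-axis at x = 0 (among the integer gridlines); one z-axis crossing is at z = 0.
(d) Matching integer coefficients to the picture gives p.

2*x^2 - 3*y^2 - 2*z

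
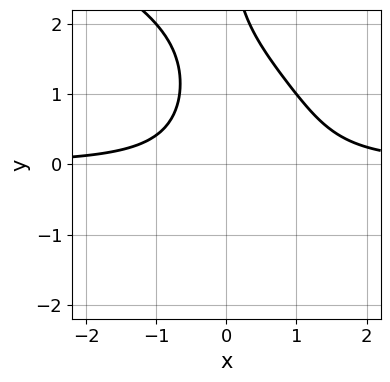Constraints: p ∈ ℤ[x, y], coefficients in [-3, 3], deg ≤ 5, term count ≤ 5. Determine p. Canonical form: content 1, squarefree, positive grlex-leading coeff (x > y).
x*y^3 + 3*x^2*y - 2*x*y - 2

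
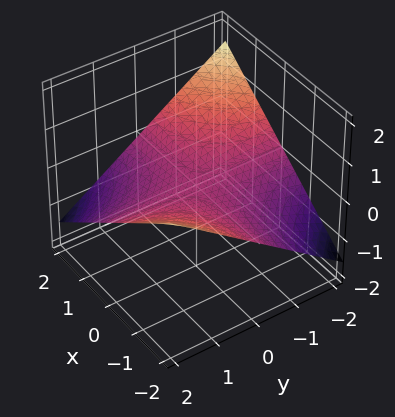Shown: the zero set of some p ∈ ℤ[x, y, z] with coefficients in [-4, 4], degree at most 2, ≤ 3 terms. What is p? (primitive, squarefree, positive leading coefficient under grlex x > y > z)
First, degree: a saddle surface; a quadric, so deg p = 2.
Next, reading off the gridlines: every point of the x-axis in the box is on the surface; the visible y-axis segment lies entirely on the surface; it crosses the z-axis at the gridline z = 0.
Finally, the integer polynomial consistent with all of this is the stated p.

x*y + 3*z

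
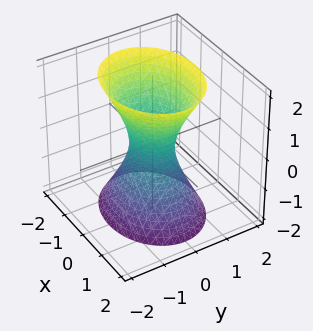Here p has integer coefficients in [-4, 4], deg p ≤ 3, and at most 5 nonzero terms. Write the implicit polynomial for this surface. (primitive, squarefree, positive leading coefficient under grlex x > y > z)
2*x^2 + 3*y^2 - z^2 - 1

deg p = 2.
Symmetries: mirror symmetry y ↦ −y ⇒ only even powers of y; the z ↦ −z reflection is a symmetry, so z appears only in even powers; the x ↦ −x reflection is a symmetry, so x appears only in even powers.
Checking where it meets the axes: it misses every integer gridline on the z-axis.
Solving for integer coefficients yields p as stated.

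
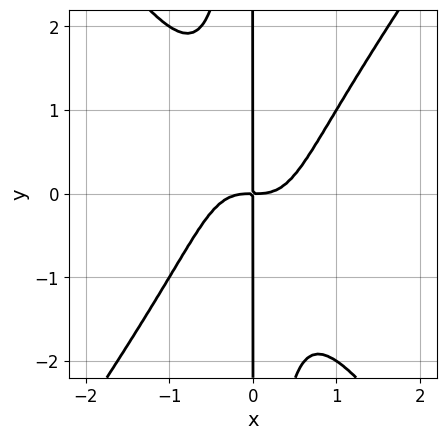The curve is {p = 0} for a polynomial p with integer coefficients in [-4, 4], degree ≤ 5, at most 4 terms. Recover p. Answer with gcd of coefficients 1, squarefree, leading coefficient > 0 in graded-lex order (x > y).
1. Degree: no degree-3 curve has this shape, so deg p = 4.
2. Checking where it meets the axes: every point of the y-axis in the box is on the curve.
3. Together with the visible shape, these determine p as stated.

2*x^4 - x^2*y^2 - x*y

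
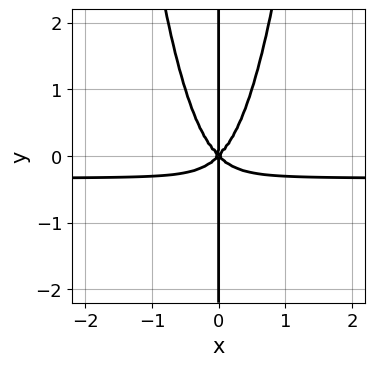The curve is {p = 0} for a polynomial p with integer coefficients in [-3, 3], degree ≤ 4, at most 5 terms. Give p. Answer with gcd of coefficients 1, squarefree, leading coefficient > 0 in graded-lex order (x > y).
3*x^3*y + x^3 - x*y^2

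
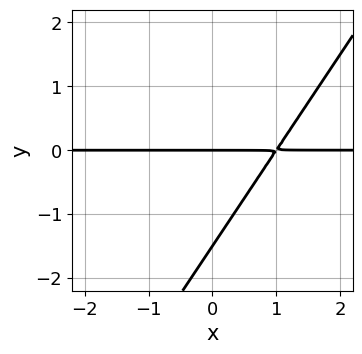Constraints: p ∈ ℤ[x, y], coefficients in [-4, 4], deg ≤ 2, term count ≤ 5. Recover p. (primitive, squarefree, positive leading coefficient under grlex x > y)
First, degree: the shape is more complex than any degree-1 curve, so deg p = 2.
Then, observable constraints: the visible x-axis segment lies entirely on the curve; it meets the y-axis at y = 0 (among the integer gridlines).
Finally, these observations pin down the coefficients.

3*x*y - 2*y^2 - 3*y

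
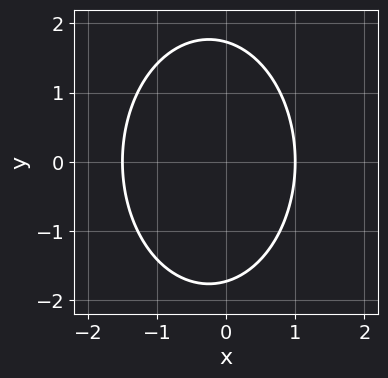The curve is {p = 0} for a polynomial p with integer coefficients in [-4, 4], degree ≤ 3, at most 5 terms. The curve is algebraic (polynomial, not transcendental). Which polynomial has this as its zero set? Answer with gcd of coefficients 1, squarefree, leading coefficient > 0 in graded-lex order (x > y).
2*x^2 + y^2 + x - 3

(a) The degree is 2 — a generic line meets the curve in up to 2 points.
(b) Symmetries: the y ↦ −y reflection is a symmetry, so y appears only in even powers.
(c) Against the integer gridlines: one x-axis crossing is at x = 1.
(d) Putting this together gives p.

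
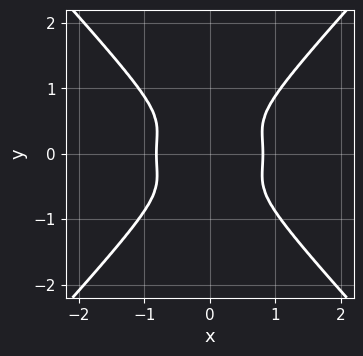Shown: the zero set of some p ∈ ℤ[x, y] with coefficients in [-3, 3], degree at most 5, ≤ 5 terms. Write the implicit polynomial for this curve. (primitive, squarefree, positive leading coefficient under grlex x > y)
First, degree: a generic line meets the curve in up to 4 points, so deg p = 4.
Next, symmetries: the x ↦ −x reflection is a symmetry, so x appears only in even powers; it's symmetric under y → −y, forcing even powers of y.
Finally, together with the visible shape, these determine p as stated.

3*x^4 + x^2*y^2 - 3*y^4 - 2*x^2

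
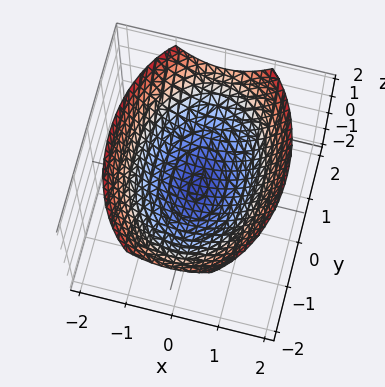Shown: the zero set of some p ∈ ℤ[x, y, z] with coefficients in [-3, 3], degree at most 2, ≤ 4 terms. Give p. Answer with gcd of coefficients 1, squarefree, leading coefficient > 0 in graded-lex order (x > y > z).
2*x^2 + y^2 - 3*z

deg p = 2. A paraboloid; a quadric.
Symmetries: the y ↦ −y reflection is a symmetry, so y appears only in even powers; mirror symmetry x ↦ −x ⇒ only even powers of x.
Against the integer gridlines: it meets the z-axis at z = 0 (among the integer gridlines); it crosses the x-axis at the gridline x = 0.
Together with the visible shape, these determine p as stated.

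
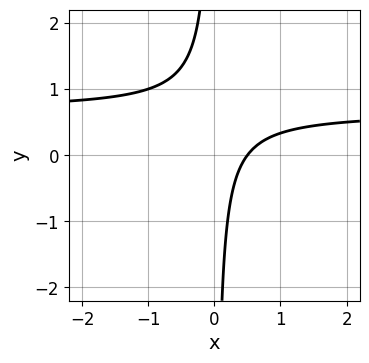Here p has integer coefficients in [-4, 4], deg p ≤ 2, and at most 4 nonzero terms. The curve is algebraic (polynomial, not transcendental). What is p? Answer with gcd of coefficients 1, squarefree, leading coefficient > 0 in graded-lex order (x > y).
The degree is 2 — no degree-1 curve has this shape.
Checking where it meets the axes: the curve avoids every integer y-axis point in the box.
Fitting integer coefficients to these (and the overall shape) gives p.

3*x*y - 2*x + 1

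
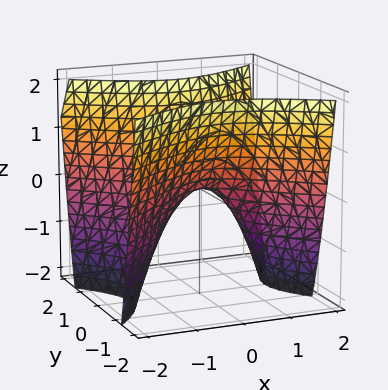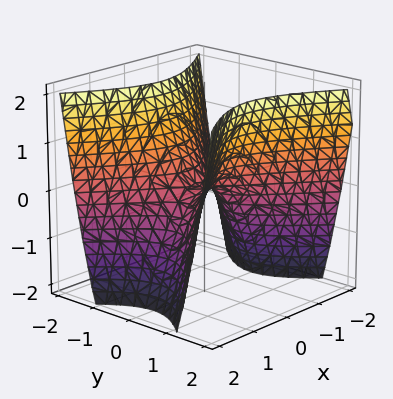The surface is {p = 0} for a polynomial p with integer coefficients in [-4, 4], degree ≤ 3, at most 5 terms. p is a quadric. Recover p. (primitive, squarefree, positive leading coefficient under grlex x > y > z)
deg p = 2.
Symmetries: mirror symmetry y ↦ −y ⇒ only even powers of y; mirror symmetry x ↦ −x ⇒ only even powers of x.
Observable constraints: it crosses the x-axis at the gridline x = 0; one y-axis crossing is at y = 0; it meets the z-axis at z = 0 (among the integer gridlines).
Putting this together gives p.

2*x^2 - 3*y^2 + 2*z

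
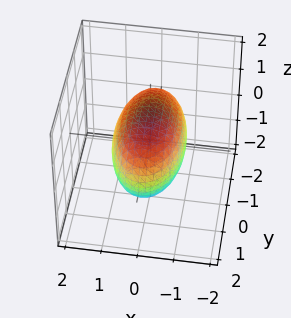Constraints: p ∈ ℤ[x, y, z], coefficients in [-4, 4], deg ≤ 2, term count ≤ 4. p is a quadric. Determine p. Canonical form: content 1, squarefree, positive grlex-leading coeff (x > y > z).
3*x^2 + y^2 + 2*z^2 - 3

1. Degree: a closed, bounded, convex surface; a quadric, so deg p = 2.
2. Symmetries: it's symmetric under z → −z, forcing even powers of z; mirror symmetry x ↦ −x ⇒ only even powers of x; mirror symmetry y ↦ −y ⇒ only even powers of y.
3. From the axis intercepts and sections: the x-axis gridline crossings are at x ∈ {-1, 1}.
4. The integer polynomial consistent with all of this is the stated p.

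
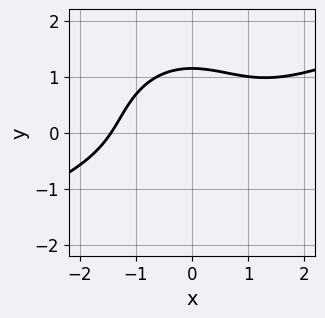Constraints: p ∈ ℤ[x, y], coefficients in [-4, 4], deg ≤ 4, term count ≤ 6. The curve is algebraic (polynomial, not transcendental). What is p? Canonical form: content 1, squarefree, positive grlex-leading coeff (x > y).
x^3 - 2*x^2*y - 2*y^3 + 3

(a) deg p = 3.
(b) The integer polynomial consistent with all of this is the stated p.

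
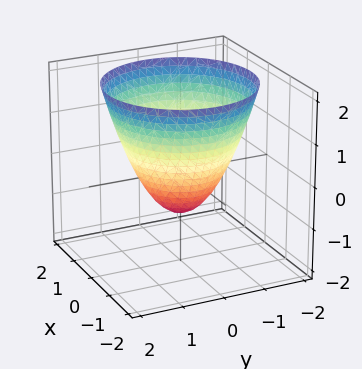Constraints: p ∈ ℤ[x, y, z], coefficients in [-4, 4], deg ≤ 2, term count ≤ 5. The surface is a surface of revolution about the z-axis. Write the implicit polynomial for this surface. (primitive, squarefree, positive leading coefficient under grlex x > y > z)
First, degree: the shape is more complex than any degree-1 surface, so deg p = 2.
Next, by symmetry, the surface is invariant under rotation about z: p = q(x² + y², z).
Next, from the visible intercepts: among the integer gridlines, it crosses the x-axis at x ∈ {-1, 1}; a circular section at z = 1 has radius between 1 and 2.
Finally, solving for integer coefficients yields p as stated. Check: (0, 1, 0) on the y-axis lies on the surface, and p(0, 1, 0) = 0. ✓

x^2 + y^2 - z - 1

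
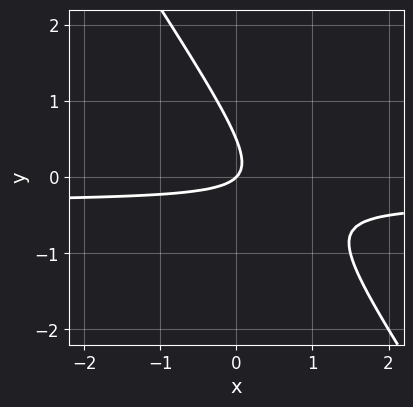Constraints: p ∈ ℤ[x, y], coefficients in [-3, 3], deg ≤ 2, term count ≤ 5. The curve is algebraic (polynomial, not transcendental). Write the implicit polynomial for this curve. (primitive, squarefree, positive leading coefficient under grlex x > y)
3*x*y + 2*y^2 + x - y

1. The degree is 2 — a generic line meets the curve in up to 2 points.
2. From the axis intercepts and sections: it meets the x-axis at x = 0 (among the integer gridlines); it meets the y-axis at y = 0 (among the integer gridlines).
3. Assembling these constraints gives the stated polynomial.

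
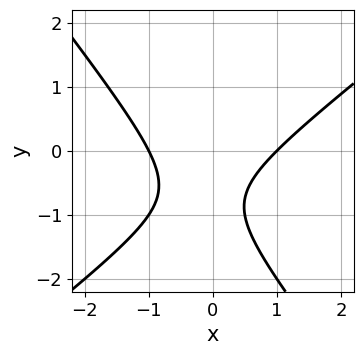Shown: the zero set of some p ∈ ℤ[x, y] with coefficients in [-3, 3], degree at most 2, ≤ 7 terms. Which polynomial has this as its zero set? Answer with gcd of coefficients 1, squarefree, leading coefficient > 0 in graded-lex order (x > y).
2*x^2 - x*y - 2*y^2 - 3*y - 2

1. Degree: a generic line meets the curve in up to 2 points, so deg p = 2.
2. From the visible intercepts: no y-intercept at any integer in the box; among the integer gridlines, it crosses the x-axis at x ∈ {-1, 1}.
3. The integer polynomial consistent with all of this is the stated p.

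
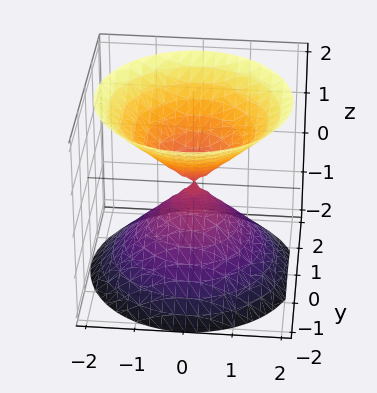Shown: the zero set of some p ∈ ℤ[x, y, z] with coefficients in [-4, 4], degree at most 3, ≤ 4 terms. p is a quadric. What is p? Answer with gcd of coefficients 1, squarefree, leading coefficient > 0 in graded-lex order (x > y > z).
x^2 + y^2 - z^2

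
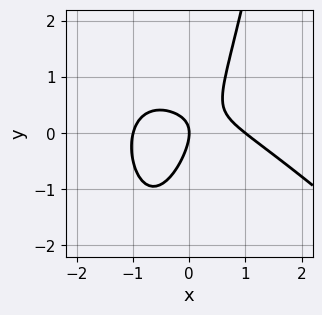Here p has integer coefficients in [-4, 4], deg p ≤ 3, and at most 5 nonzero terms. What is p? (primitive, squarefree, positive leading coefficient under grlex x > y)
2*x^3 + 2*x^2*y + 3*x*y - 2*y^2 - 2*x

(a) The degree is 3 — no degree-2 curve has this shape.
(b) From the axis intercepts and sections: it crosses the y-axis at the gridline y = 0; among the integer gridlines, it crosses the x-axis at x ∈ {-1, 0, 1}.
(c) Solving for integer coefficients yields p as stated.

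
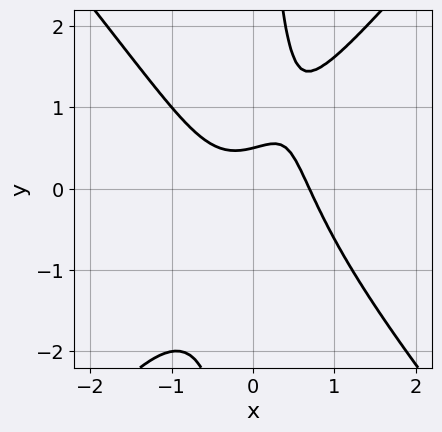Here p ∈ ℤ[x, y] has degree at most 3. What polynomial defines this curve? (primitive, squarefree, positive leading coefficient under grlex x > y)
3*x^3 - 2*x*y^2 + 2*y - 1

First, degree: a generic line meets the curve in up to 3 points, so deg p = 3.
Finally, the integer polynomial consistent with all of this is the stated p.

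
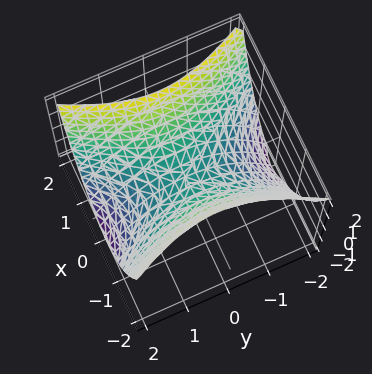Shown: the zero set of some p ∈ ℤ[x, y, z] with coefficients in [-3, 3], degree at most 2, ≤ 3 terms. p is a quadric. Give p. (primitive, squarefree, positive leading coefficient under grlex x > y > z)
First, degree: a saddle surface; a quadric, so deg p = 2.
Then, symmetries: the y ↦ −y reflection is a symmetry, so y appears only in even powers; the x ↦ −x reflection is a symmetry, so x appears only in even powers.
Next, from the visible intercepts: it crosses the y-axis at the gridline y = 0; it meets the z-axis at z = 0 (among the integer gridlines).
Finally, fitting integer coefficients to these (and the overall shape) gives p.

2*x^2 - y^2 - 2*z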